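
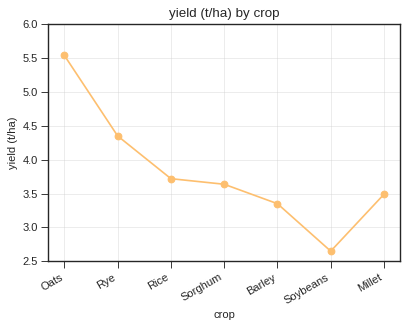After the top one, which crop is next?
Rye

Top 3: Oats ≈ 5.5, Rye ≈ 4.5, Rice ≈ 3.5.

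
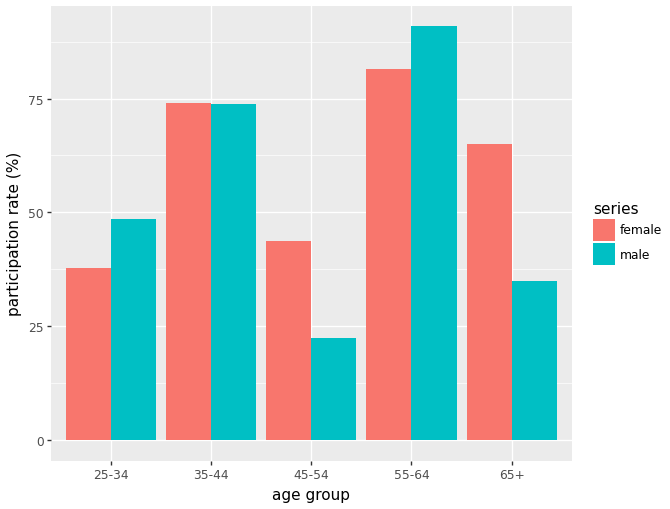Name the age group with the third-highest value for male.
Top 4 for male: 55-64 ≈ 90, 35-44 ≈ 70, 25-34 ≈ 50, 65+ ≈ 30.

25-34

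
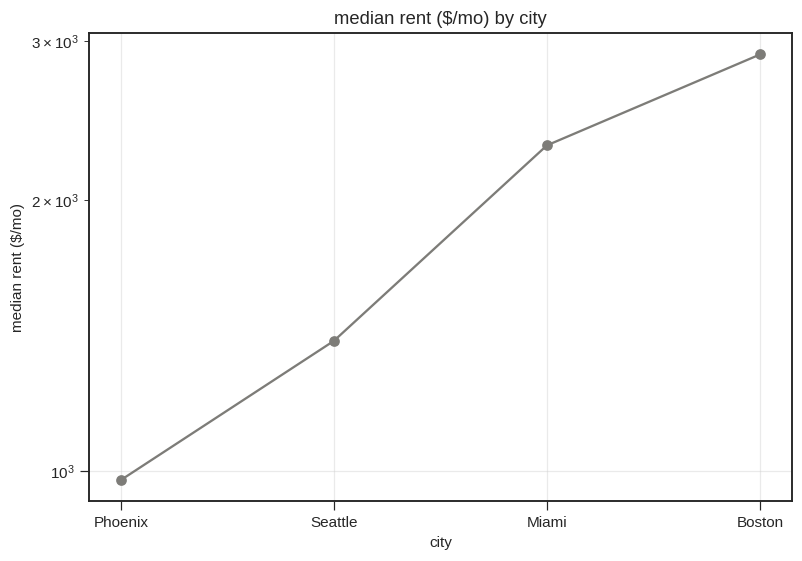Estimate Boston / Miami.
Boston ≈ 2800, Miami ≈ 2200; 2800/2200 ≈ 1.27.

≈ 1.27×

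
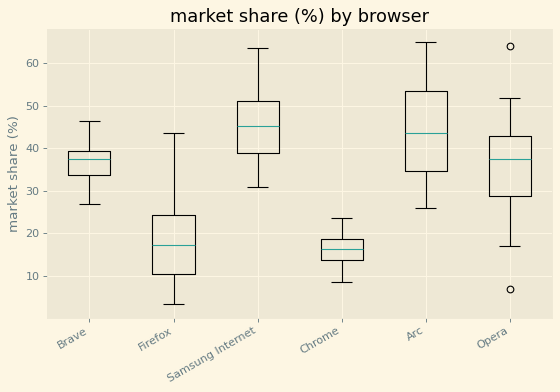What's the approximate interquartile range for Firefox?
Q3 ≈ 25, Q1 ≈ 10; IQR ≈ 15.

≈ 15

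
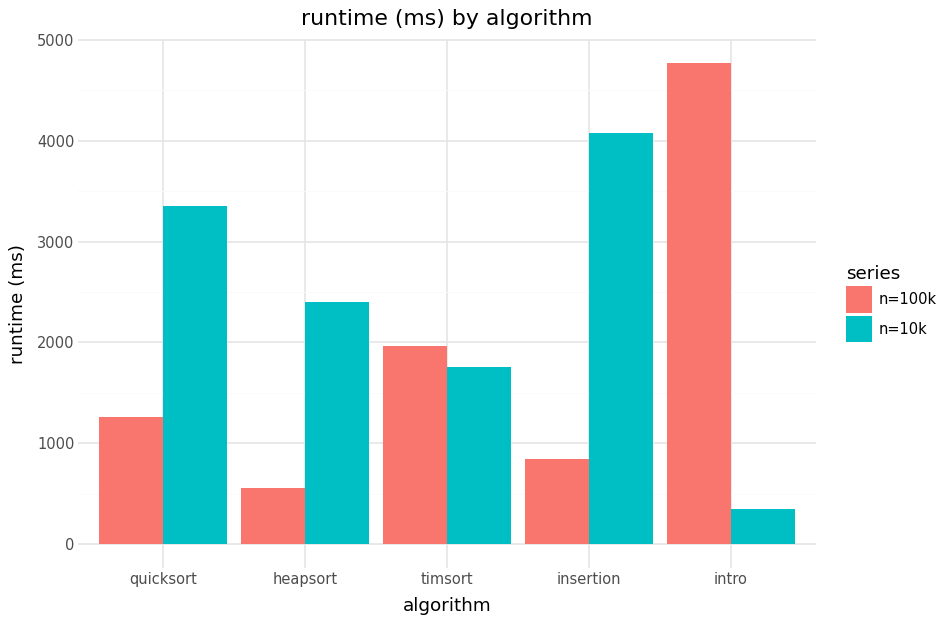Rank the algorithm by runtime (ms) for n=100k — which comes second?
Top 3 for n=100k: intro ≈ 5000, timsort ≈ 2000, quicksort ≈ 1500.

timsort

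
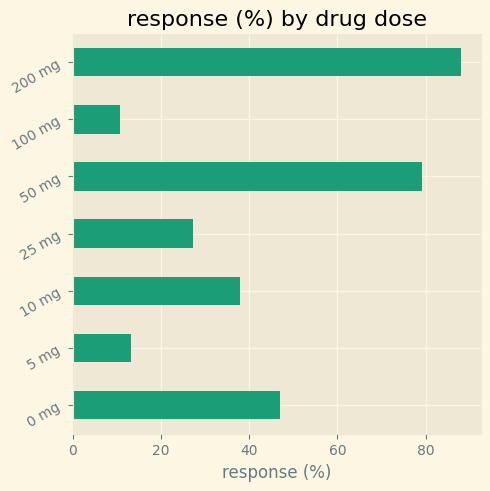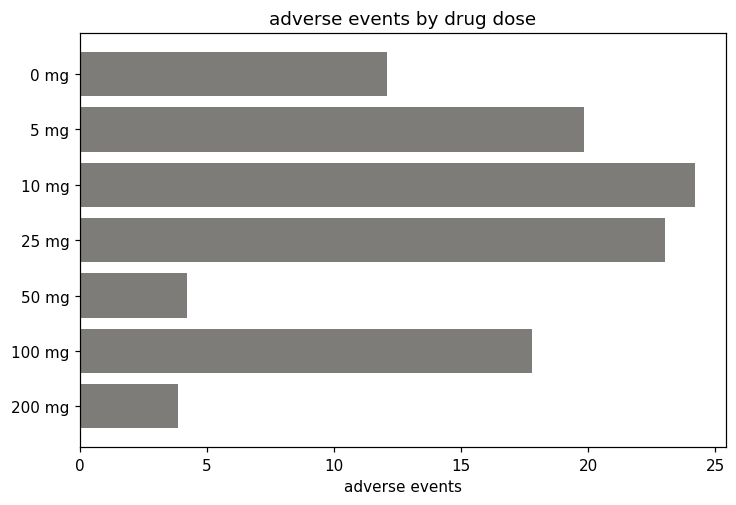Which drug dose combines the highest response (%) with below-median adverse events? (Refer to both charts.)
Chart 2 median adverse events ≈ 20; below-median drug doses: 0 mg, 50 mg, 200 mg. Among those, 200 mg has the highest response (%) (≈ 90).

200 mg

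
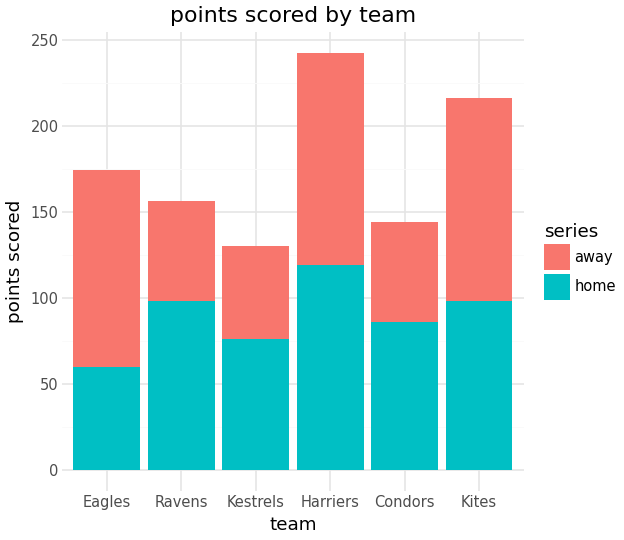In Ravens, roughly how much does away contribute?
away top ≈ 150, bottom ≈ 100; segment ≈ 50.

≈ 50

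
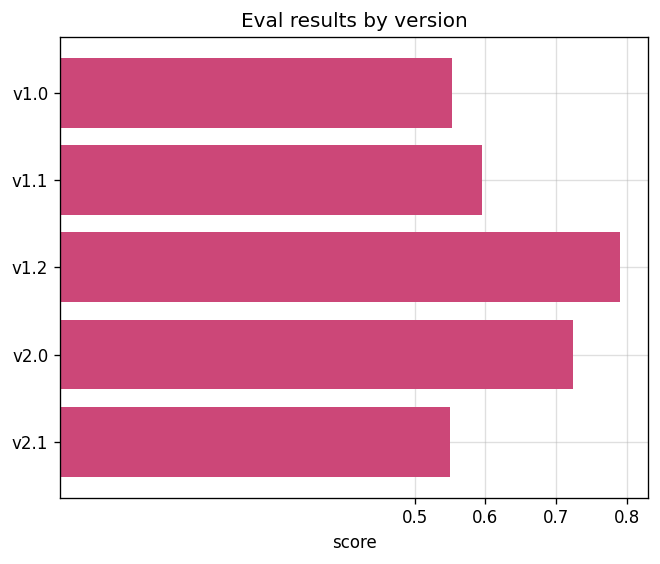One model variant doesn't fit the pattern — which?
v1.2

v1.2 ≈ 0.8; the rest sit between ≈ 0.6 and ≈ 0.7.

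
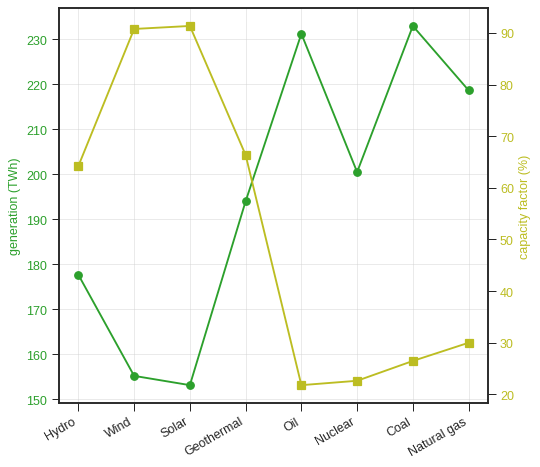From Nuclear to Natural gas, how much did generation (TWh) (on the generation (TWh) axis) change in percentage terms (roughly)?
Nuclear ≈ 200, Natural gas ≈ 220; (220 − 200) / 200 ≈ +10%.

≈ +10%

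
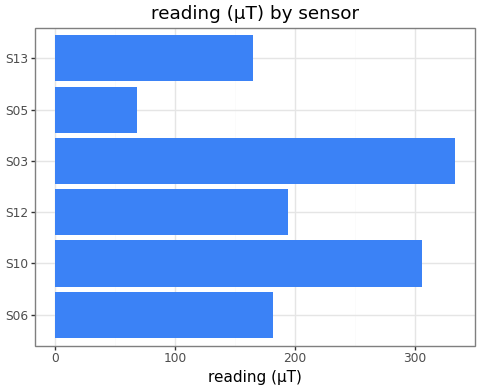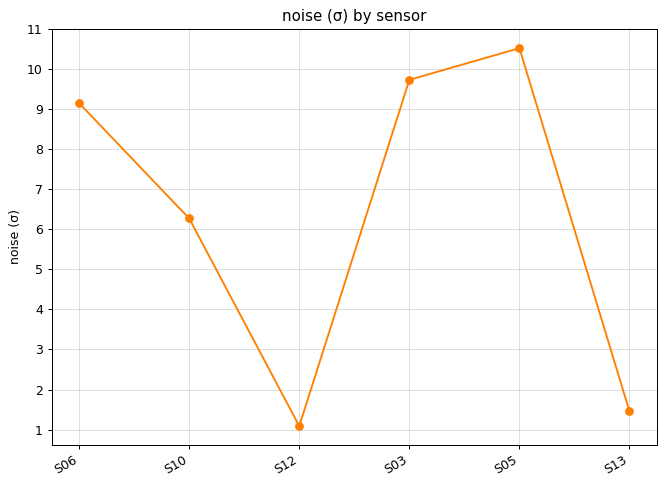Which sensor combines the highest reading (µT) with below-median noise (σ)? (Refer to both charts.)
Chart 2 median noise (σ) ≈ 8; below-median sensors: S10, S12, S13. Among those, S10 has the highest reading (µT) (≈ 300).

S10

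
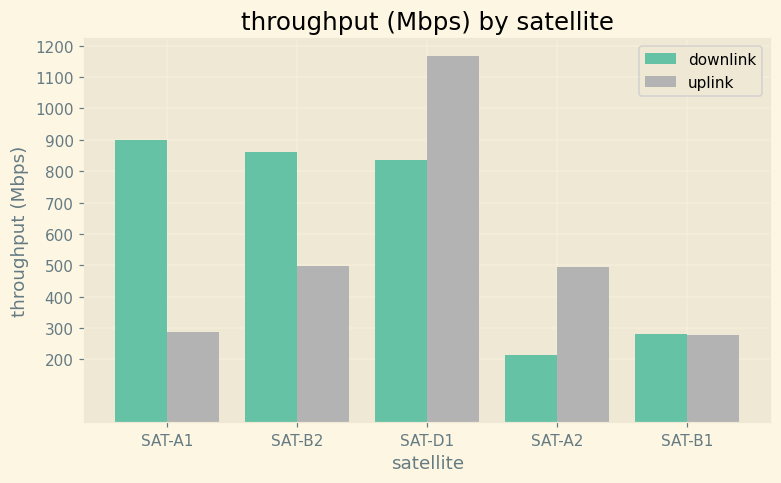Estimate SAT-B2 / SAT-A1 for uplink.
≈ 1.67×

SAT-B2 ≈ 500, SAT-A1 ≈ 300; 500/300 ≈ 1.67.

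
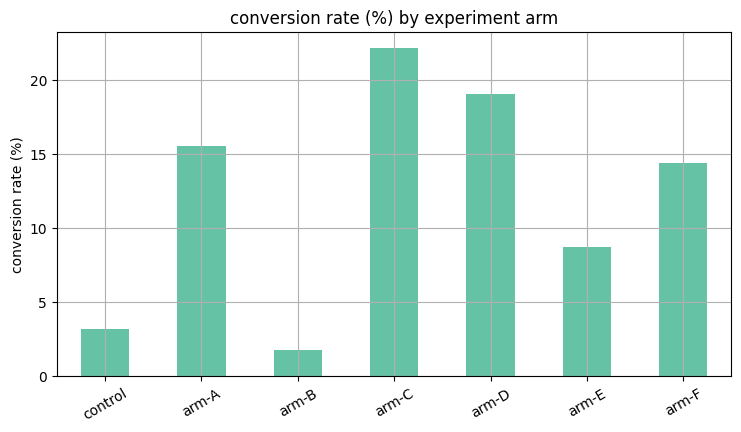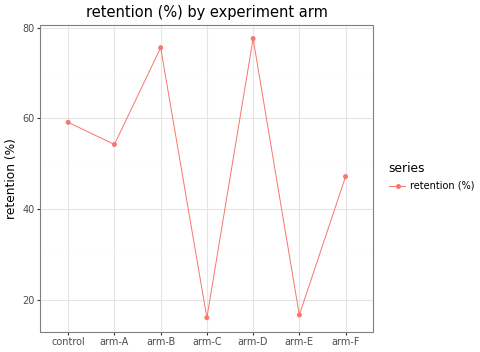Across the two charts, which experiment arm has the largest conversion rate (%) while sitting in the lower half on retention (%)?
arm-C

Chart 2 median retention (%) ≈ 50; below-median experiment arms: arm-C, arm-E, arm-F. Among those, arm-C has the highest conversion rate (%) (≈ 20).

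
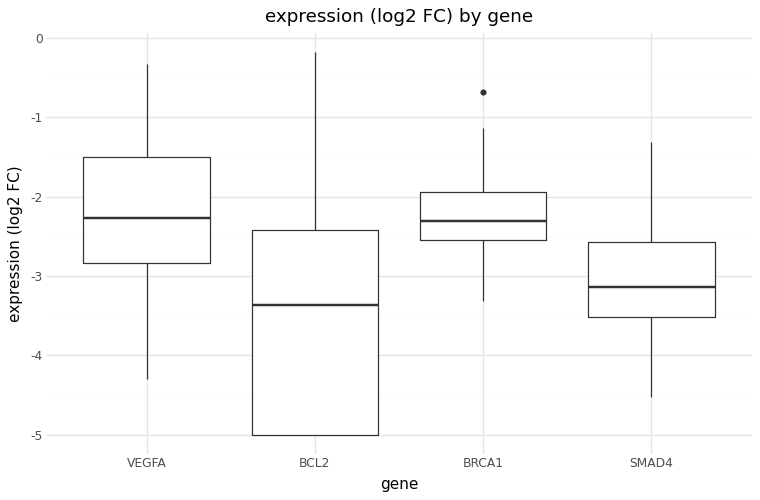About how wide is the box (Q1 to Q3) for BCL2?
≈ 2.6

Q3 ≈ -2.4, Q1 ≈ -5.0; IQR ≈ 2.6.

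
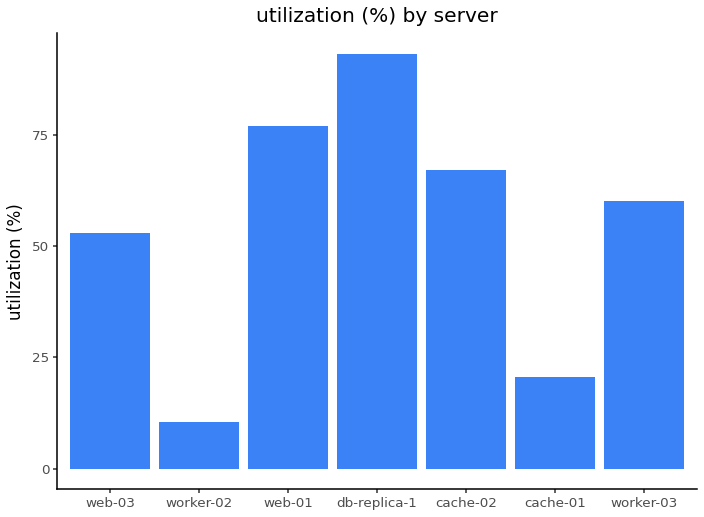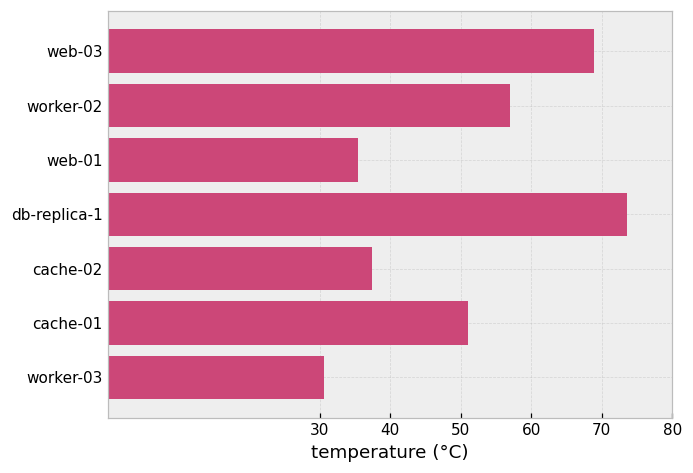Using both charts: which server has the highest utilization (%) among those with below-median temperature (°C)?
web-01

Chart 2 median temperature (°C) ≈ 50; below-median servers: web-01, cache-02, worker-03. Among those, web-01 has the highest utilization (%) (≈ 80).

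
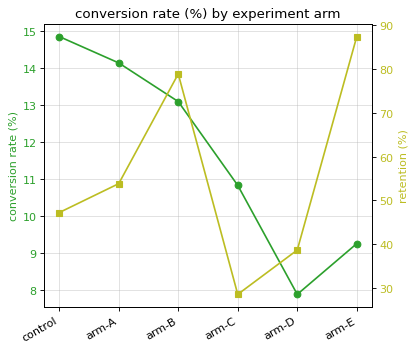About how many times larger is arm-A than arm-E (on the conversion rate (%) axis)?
arm-A ≈ 14, arm-E ≈ 9; 14/9 ≈ 1.56.

≈ 1.56×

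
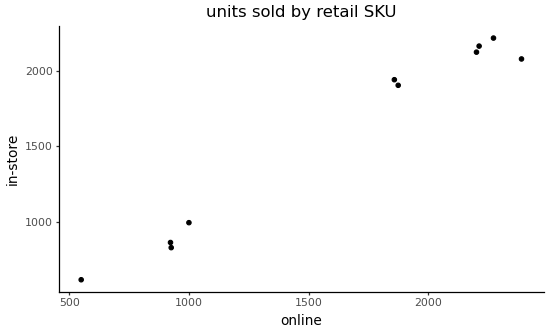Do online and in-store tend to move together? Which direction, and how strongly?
positive, strong

Points are positively correlated; strong (|r| ≈ 1.0).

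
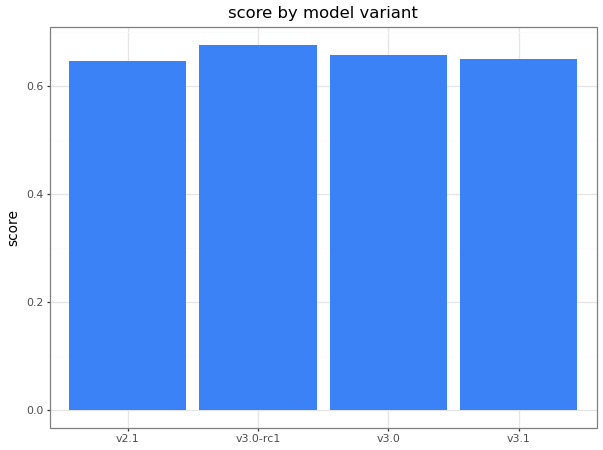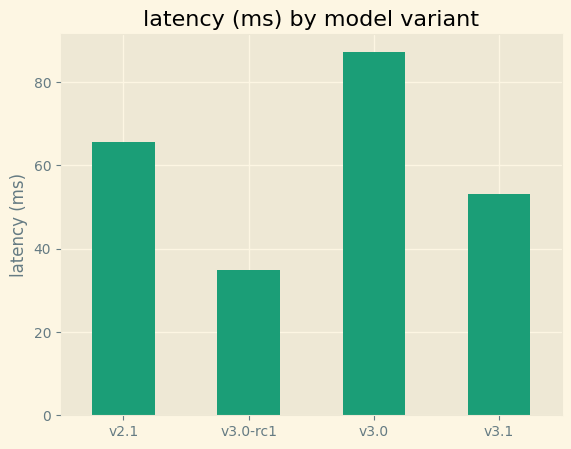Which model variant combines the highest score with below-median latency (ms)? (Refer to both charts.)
v3.0-rc1

Chart 2 median latency (ms) ≈ 60; below-median model variants: v3.0-rc1, v3.1. Among those, v3.0-rc1 has the highest score (≈ 0.7).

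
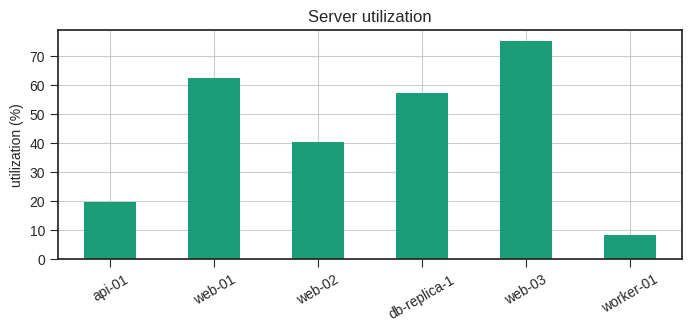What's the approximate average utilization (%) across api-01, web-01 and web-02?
≈ 40

(20 + 60 + 40) / 3 ≈ 40.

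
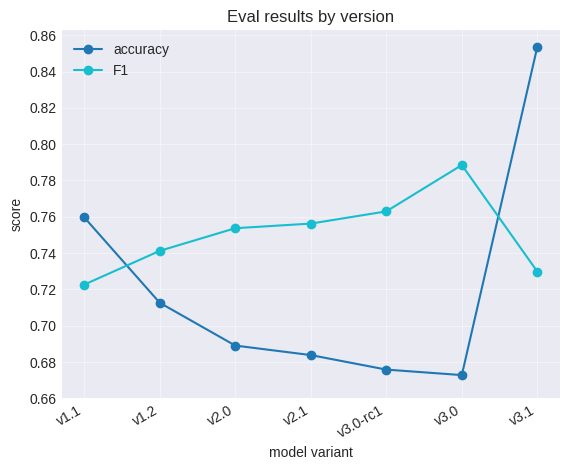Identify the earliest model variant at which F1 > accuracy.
v1.1: F1 ≈ 0.72 vs accuracy ≈ 0.76 (not yet); v1.2: F1 ≈ 0.74 vs accuracy ≈ 0.72 (first crossover).

v1.2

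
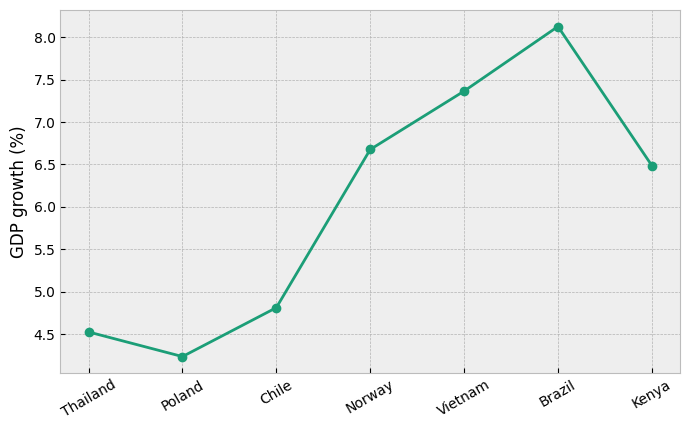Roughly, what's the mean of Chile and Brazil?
(5.0 + 8.0) / 2 ≈ 6.5.

≈ 6.5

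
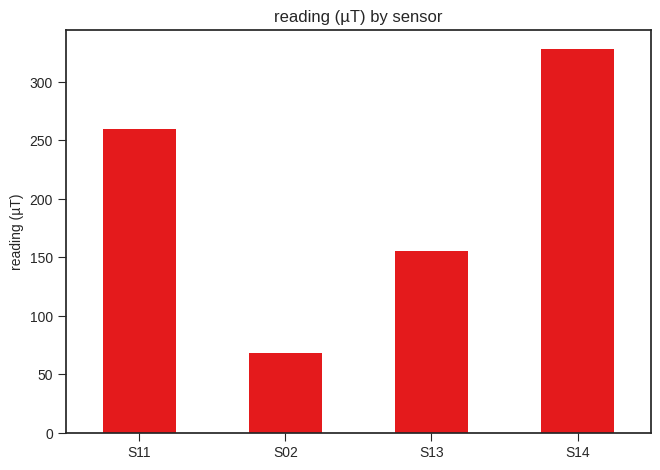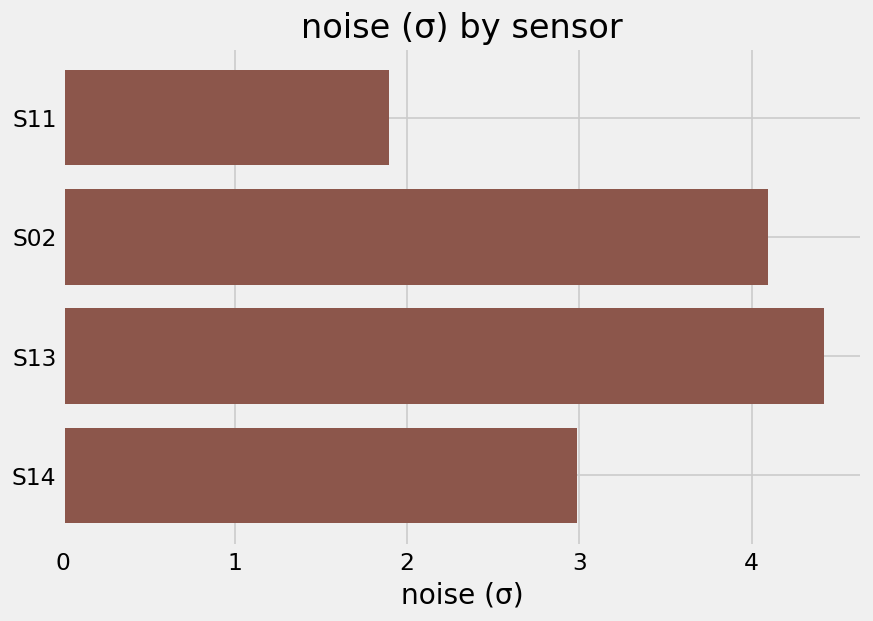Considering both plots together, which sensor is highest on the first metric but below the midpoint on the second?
Chart 2 median noise (σ) ≈ 3.5; below-median sensors: S11, S14. Among those, S14 has the highest reading (µT) (≈ 350).

S14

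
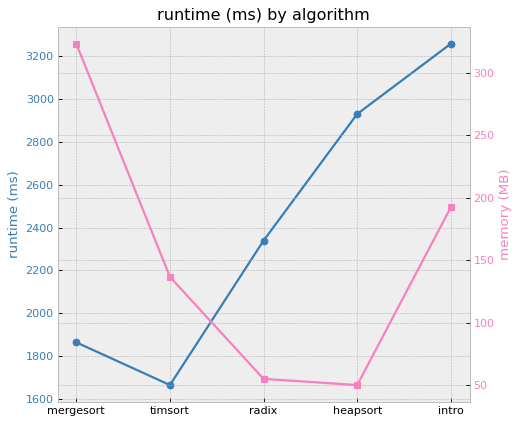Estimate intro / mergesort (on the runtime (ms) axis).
≈ 1.78×

intro ≈ 3200, mergesort ≈ 1800; 3200/1800 ≈ 1.78.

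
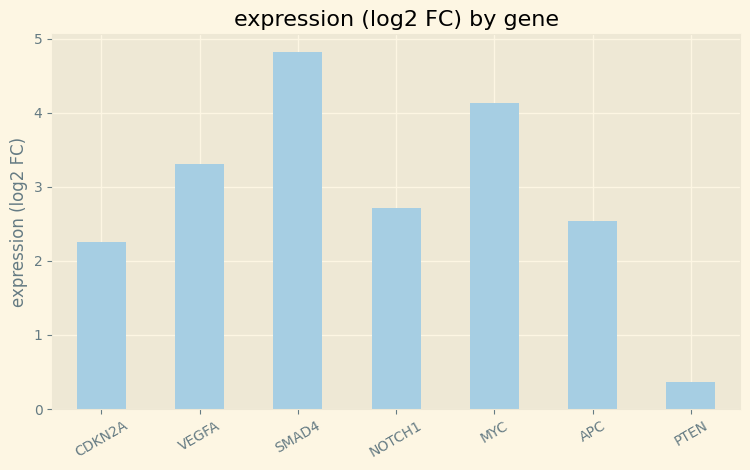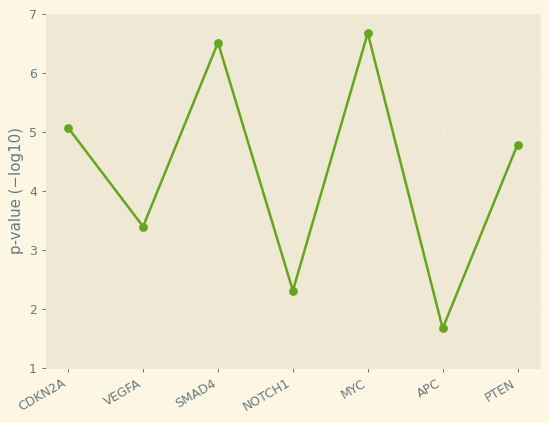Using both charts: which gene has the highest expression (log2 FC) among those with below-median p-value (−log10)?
VEGFA

Chart 2 median p-value (−log10) ≈ 5; below-median genes: VEGFA, NOTCH1, APC. Among those, VEGFA has the highest expression (log2 FC) (≈ 3.5).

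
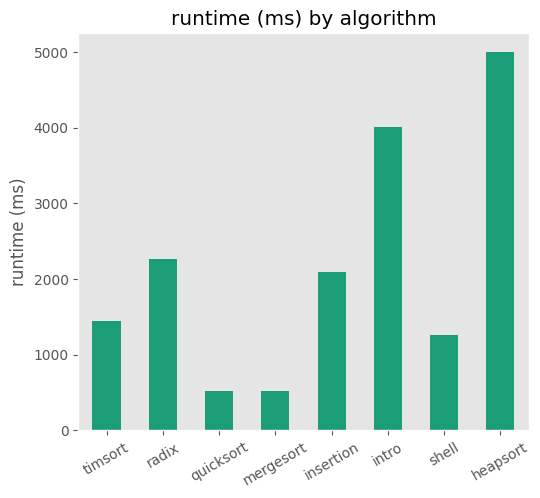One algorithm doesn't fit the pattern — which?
heapsort

heapsort ≈ 5000; the rest sit between ≈ 500 and ≈ 4000.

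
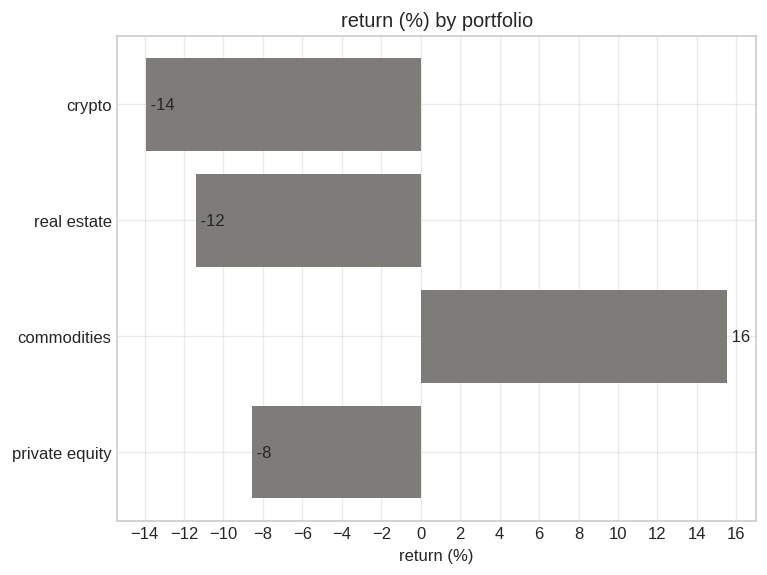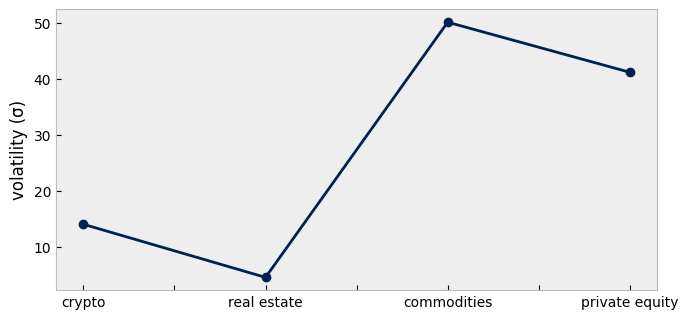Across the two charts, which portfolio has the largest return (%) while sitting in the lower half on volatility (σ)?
Chart 2 median volatility (σ) ≈ 30; below-median portfolios: crypto, real estate. Among those, real estate has the highest return (%) (≈ -12).

real estate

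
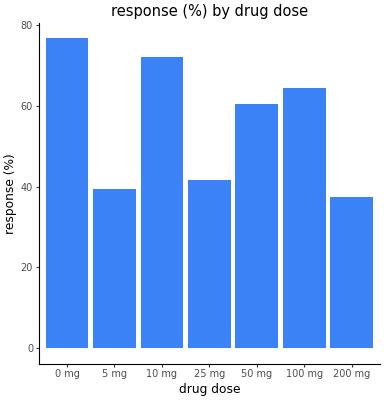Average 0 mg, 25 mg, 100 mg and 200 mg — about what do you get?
≈ 55

(80 + 40 + 60 + 40) / 4 ≈ 55.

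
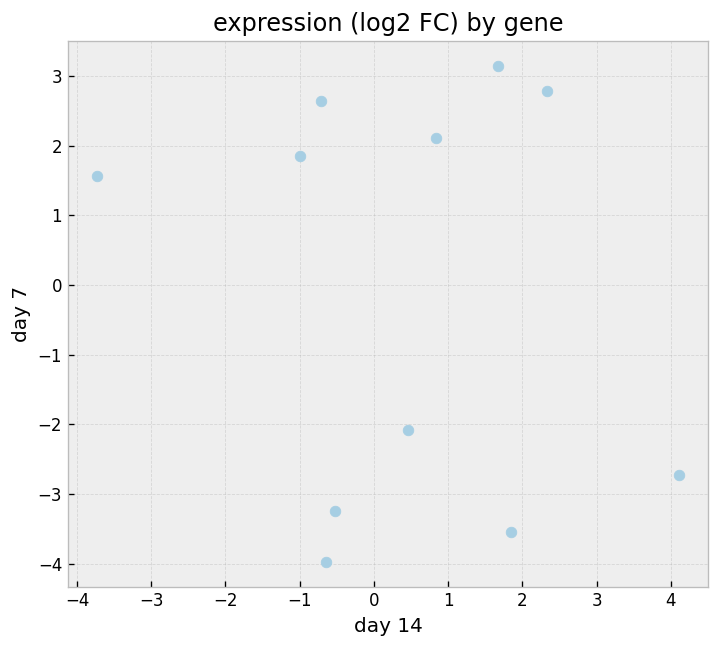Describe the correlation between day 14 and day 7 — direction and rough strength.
Points are roughly uncorrelated; weak (|r| ≈ 0.2).

no clear correlation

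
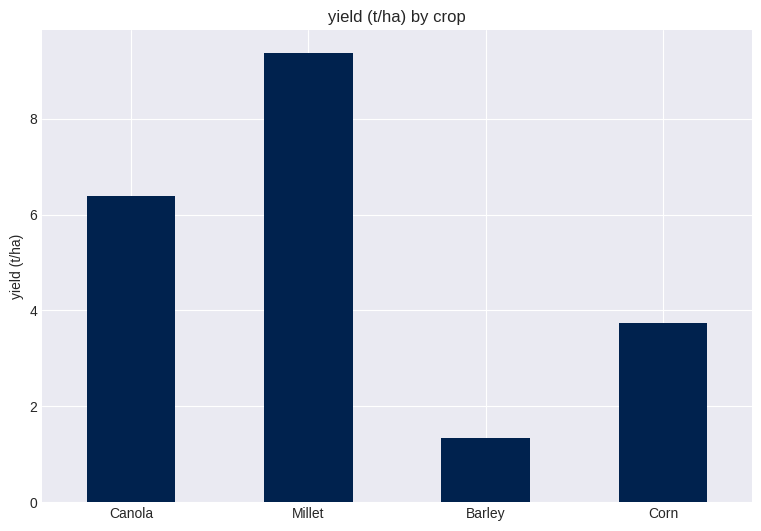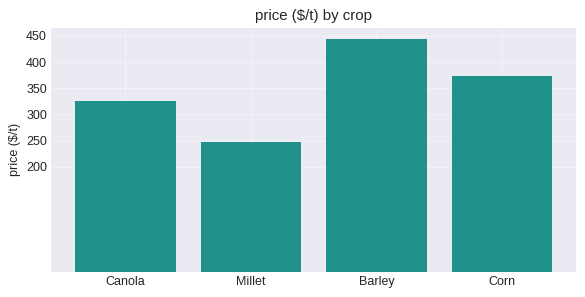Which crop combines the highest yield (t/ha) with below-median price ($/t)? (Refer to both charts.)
Chart 2 median price ($/t) ≈ 350; below-median crops: Canola, Millet. Among those, Millet has the highest yield (t/ha) (≈ 9).

Millet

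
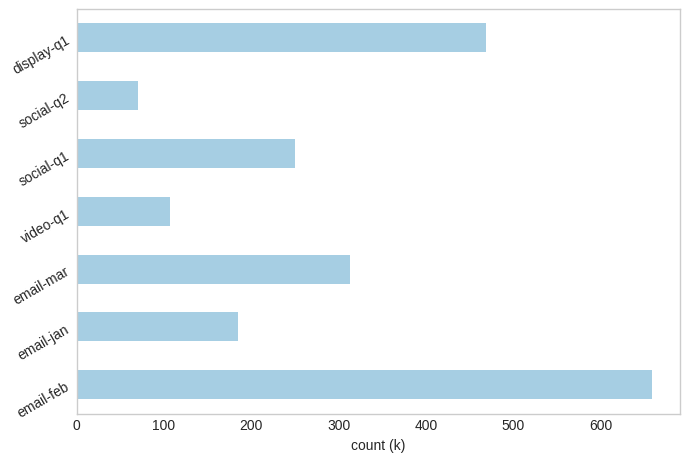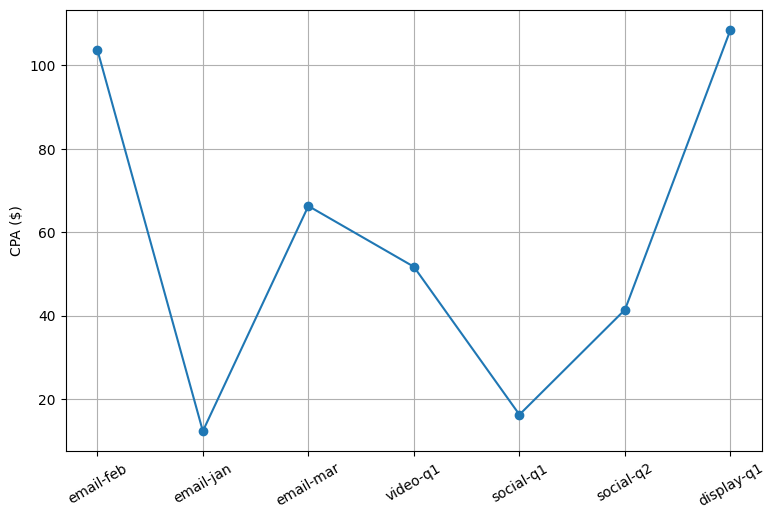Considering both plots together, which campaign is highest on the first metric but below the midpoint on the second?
social-q1

Chart 2 median CPA ($) ≈ 50; below-median campaigns: email-jan, social-q1, social-q2. Among those, social-q1 has the highest count (k) (≈ 300).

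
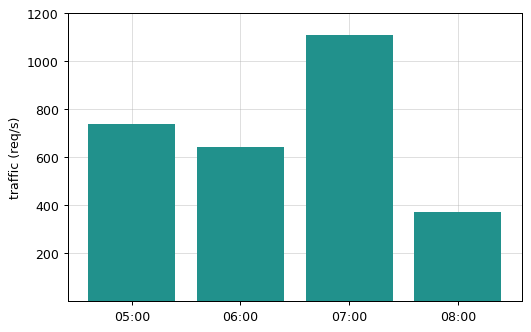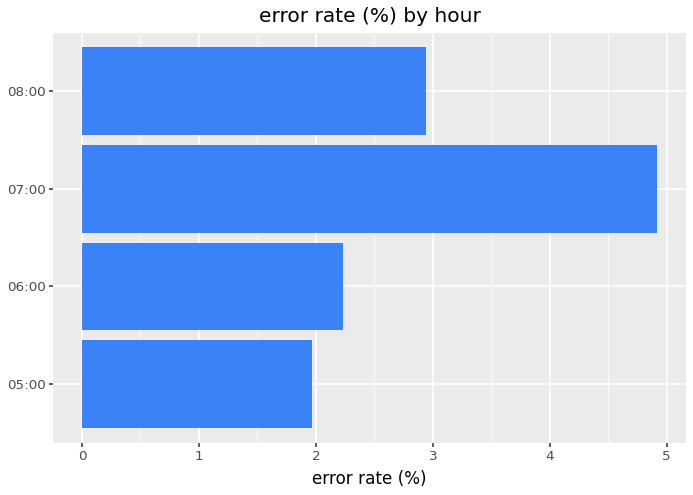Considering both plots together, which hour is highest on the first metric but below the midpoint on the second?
05:00

Chart 2 median error rate (%) ≈ 2.5; below-median hours: 05:00, 06:00. Among those, 05:00 has the highest traffic (req/s) (≈ 800).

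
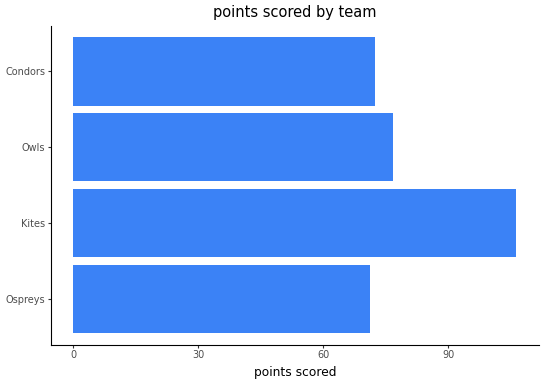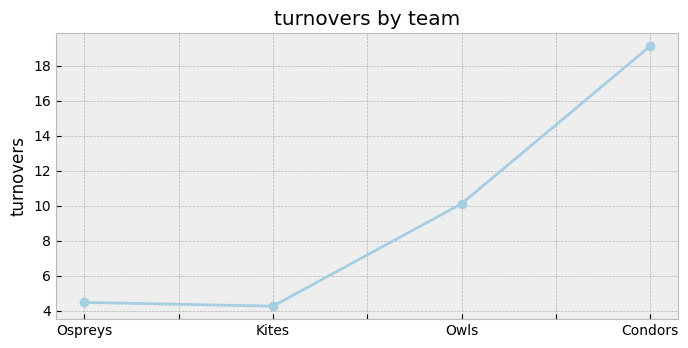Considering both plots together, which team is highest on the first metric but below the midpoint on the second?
Kites

Chart 2 median turnovers ≈ 8; below-median teams: Ospreys, Kites. Among those, Kites has the highest points scored (≈ 110).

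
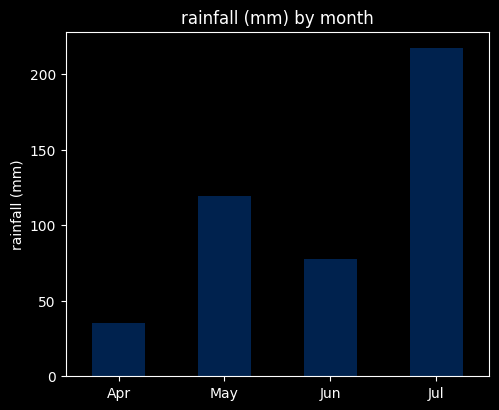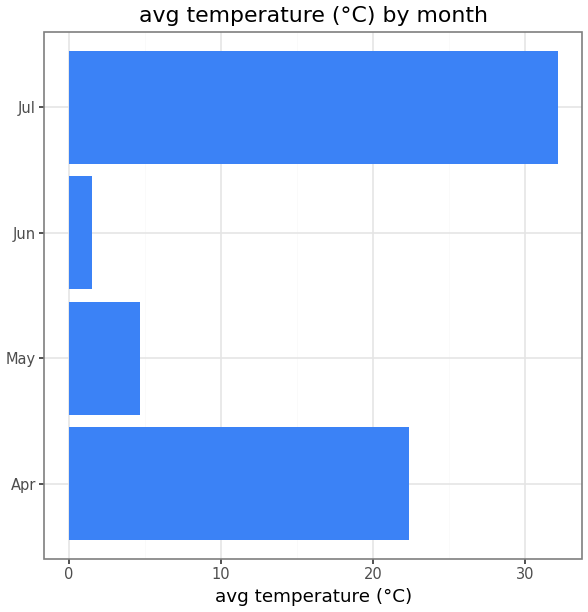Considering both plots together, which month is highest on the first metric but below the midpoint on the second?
Chart 2 median avg temperature (°C) ≈ 15; below-median months: May, Jun. Among those, May has the highest rainfall (mm) (≈ 120).

May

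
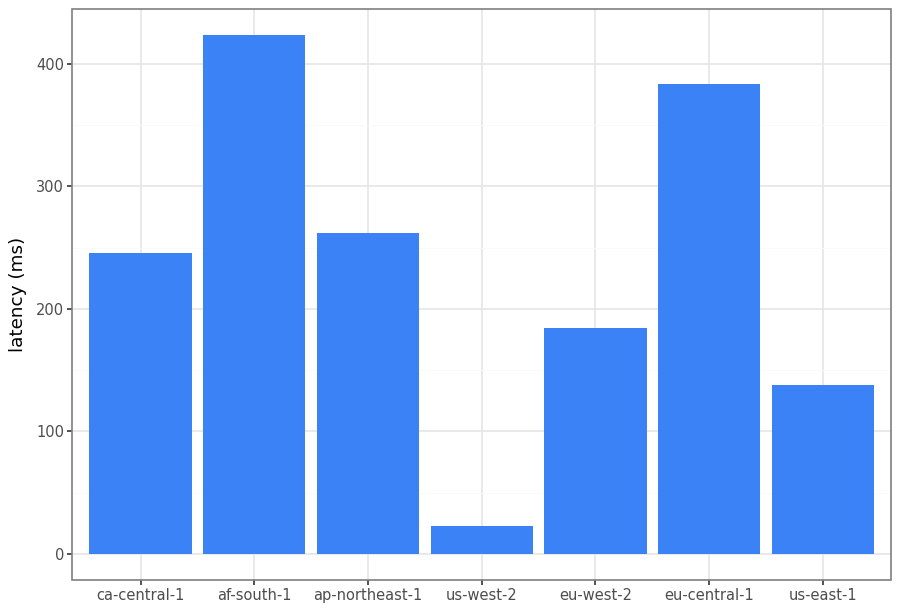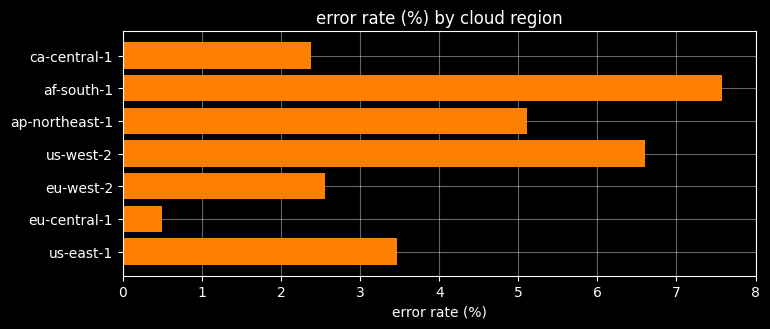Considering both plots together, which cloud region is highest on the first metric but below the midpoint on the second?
eu-central-1

Chart 2 median error rate (%) ≈ 3; below-median cloud regions: ca-central-1, eu-west-2, eu-central-1. Among those, eu-central-1 has the highest latency (ms) (≈ 400).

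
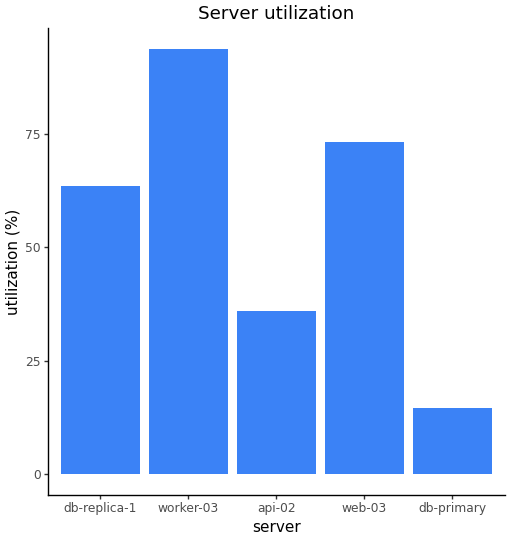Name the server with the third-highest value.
Top 4: worker-03 ≈ 90, web-03 ≈ 70, db-replica-1 ≈ 60, api-02 ≈ 40.

db-replica-1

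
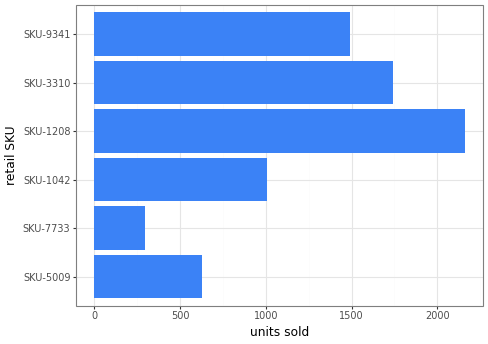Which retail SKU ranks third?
SKU-9341

Top 4: SKU-1208 ≈ 2200, SKU-3310 ≈ 1800, SKU-9341 ≈ 1400, SKU-1042 ≈ 1000.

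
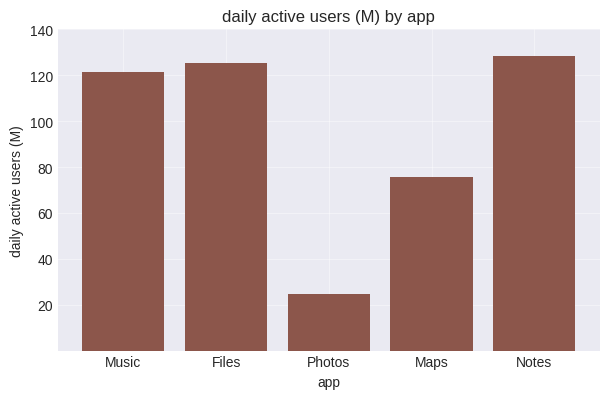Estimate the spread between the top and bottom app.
Max Notes ≈ 120, min Photos ≈ 20; range ≈ 100.

≈ 100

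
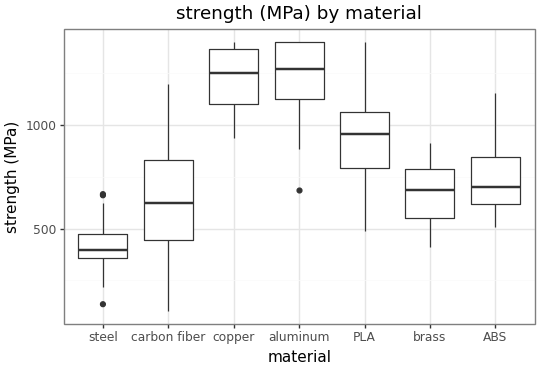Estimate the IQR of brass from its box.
≈ 200

Q3 ≈ 800, Q1 ≈ 600; IQR ≈ 200.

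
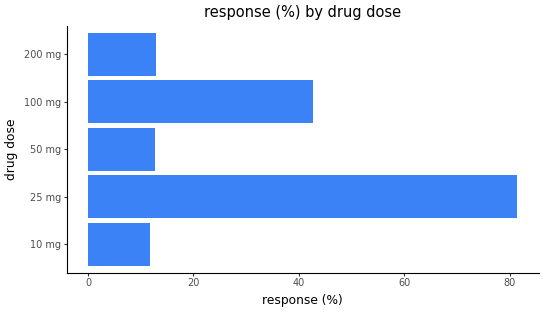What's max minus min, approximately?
≈ 70

Max 25 mg ≈ 80, min 10 mg ≈ 10; range ≈ 70.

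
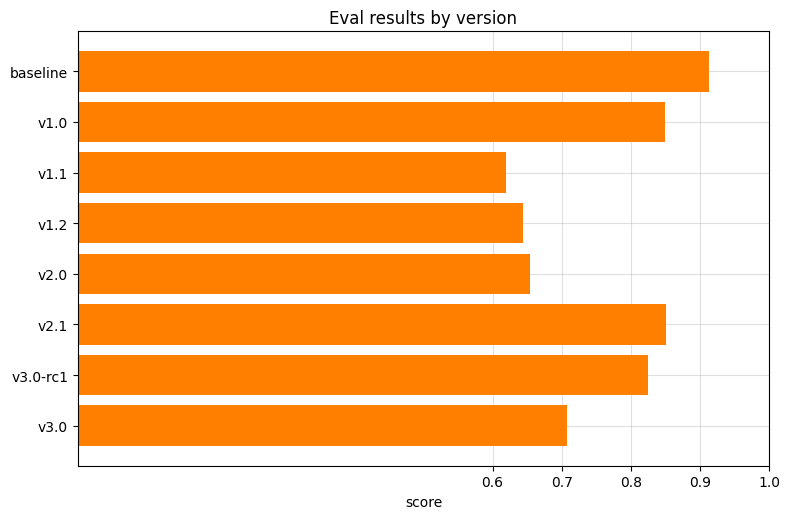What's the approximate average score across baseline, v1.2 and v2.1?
≈ 0.8

(0.9 + 0.6 + 0.9) / 3 ≈ 0.8.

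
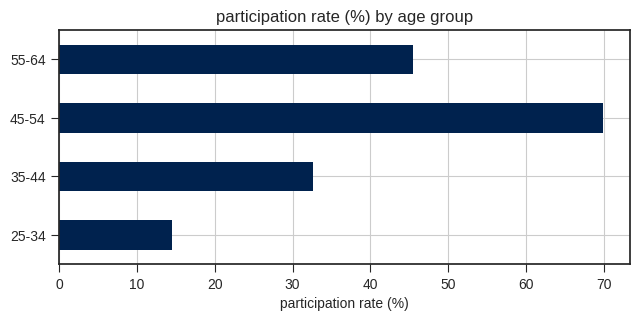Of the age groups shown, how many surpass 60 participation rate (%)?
1

Above 60: 45-54.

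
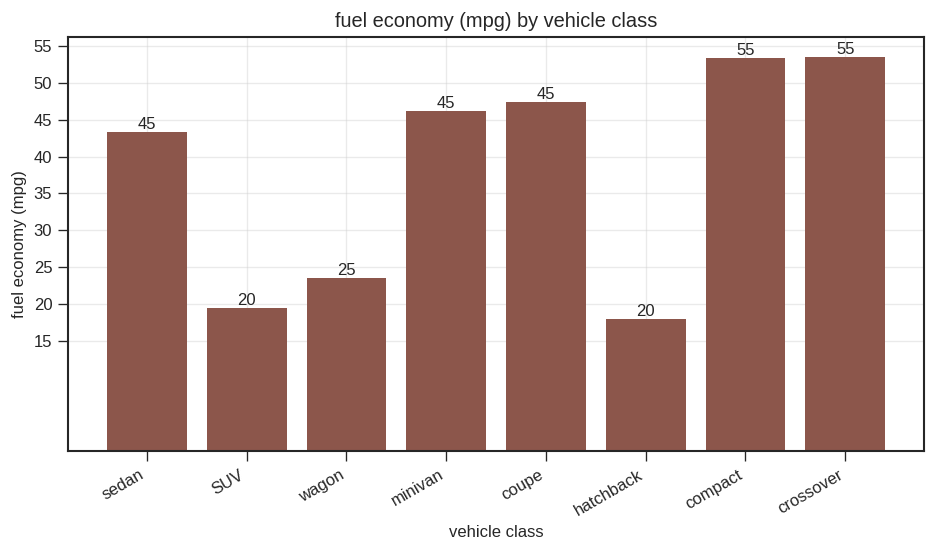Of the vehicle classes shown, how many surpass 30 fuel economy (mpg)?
5

Above 30: sedan, minivan, coupe, compact, crossover.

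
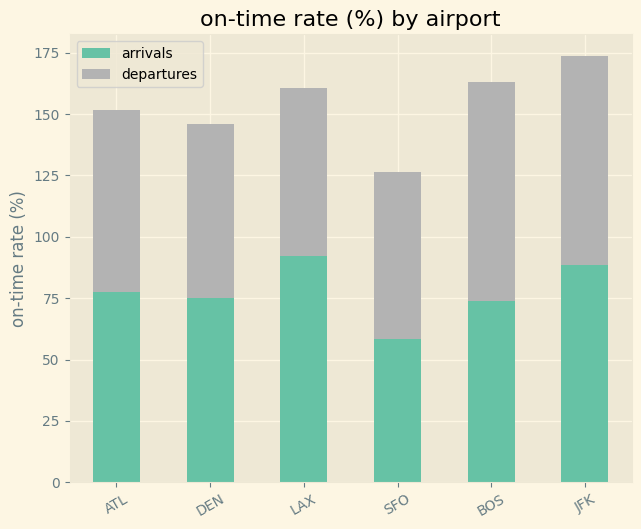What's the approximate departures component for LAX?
≈ 60

departures top ≈ 160, bottom ≈ 100; segment ≈ 60.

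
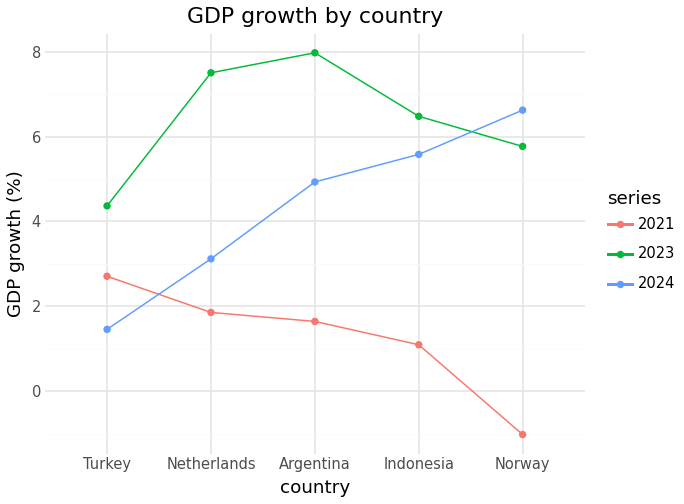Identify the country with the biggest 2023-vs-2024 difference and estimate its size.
Netherlands: 2023 ≈ 8, 2024 ≈ 3 → gap ≈ 5. Next-largest (Argentina) is only ≈ 3.

Netherlands, ≈ 5 %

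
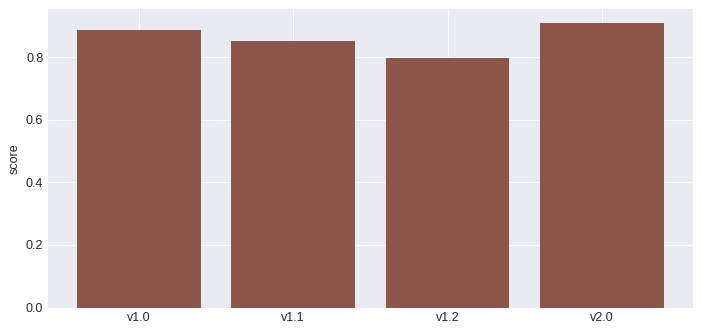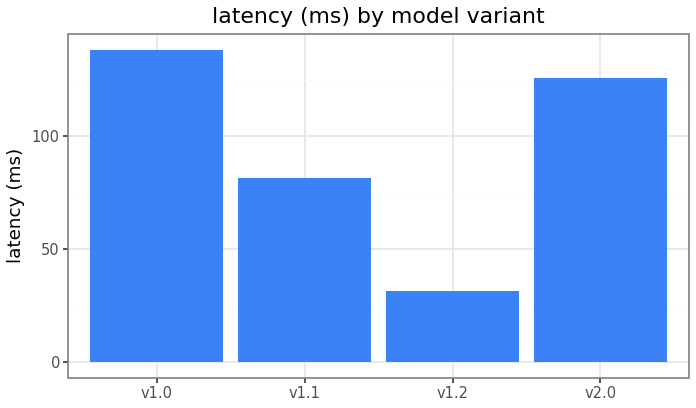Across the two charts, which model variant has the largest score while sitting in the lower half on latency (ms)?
Chart 2 median latency (ms) ≈ 100; below-median model variants: v1.1, v1.2. Among those, v1.1 has the highest score (≈ 0.9).

v1.1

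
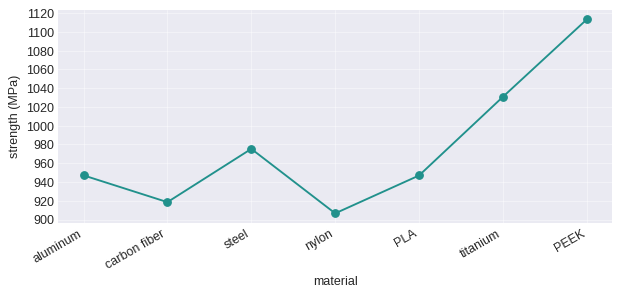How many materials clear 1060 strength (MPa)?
Above 1060: PEEK.

1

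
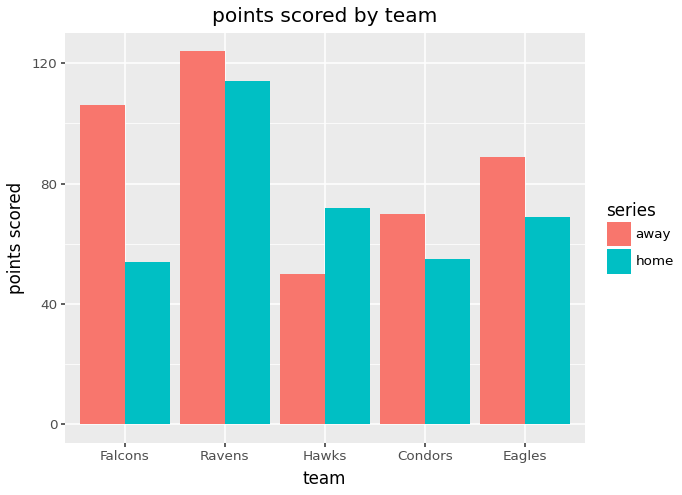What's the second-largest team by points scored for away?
Falcons

Top 3 for away: Ravens ≈ 120, Falcons ≈ 100, Eagles ≈ 80.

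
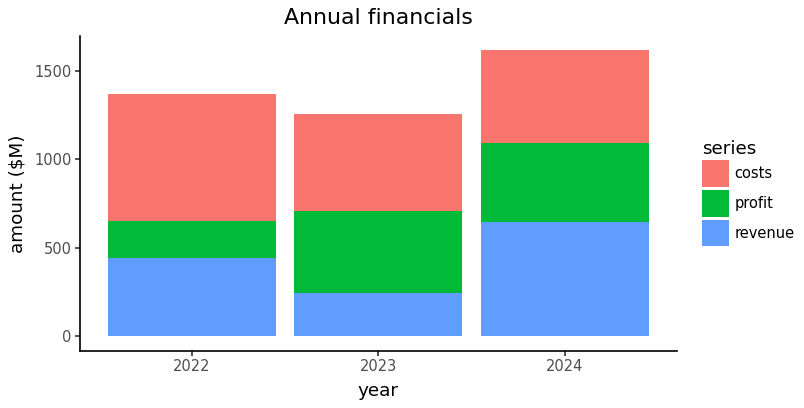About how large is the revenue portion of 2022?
≈ 400

revenue top ≈ 400, bottom ≈ 0; segment ≈ 400.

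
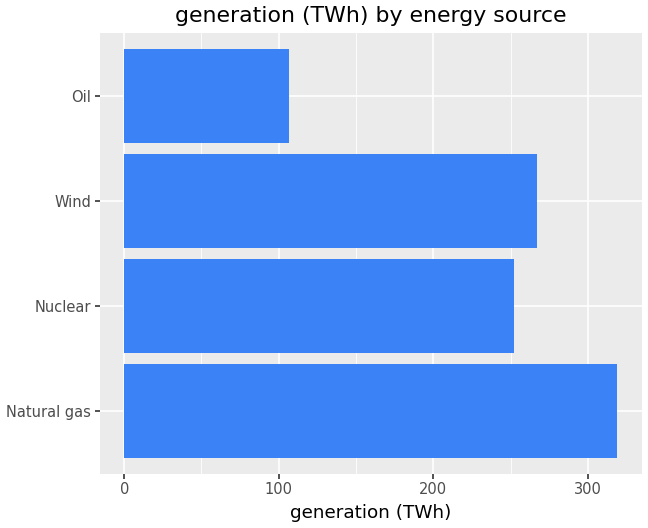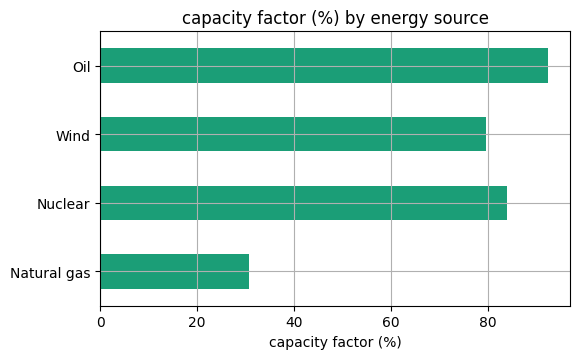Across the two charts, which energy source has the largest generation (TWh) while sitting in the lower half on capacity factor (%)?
Natural gas

Chart 2 median capacity factor (%) ≈ 80; below-median energy sources: Natural gas, Wind. Among those, Natural gas has the highest generation (TWh) (≈ 300).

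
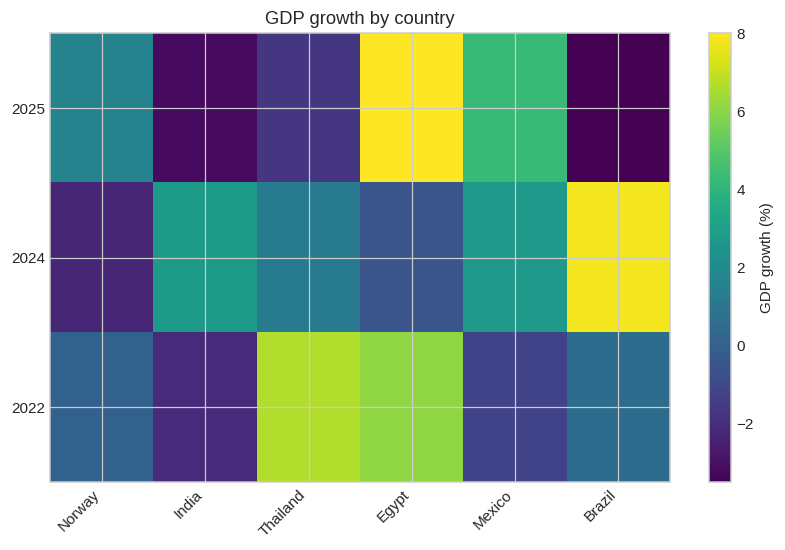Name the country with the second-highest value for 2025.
Mexico

Top 3 for 2025: Egypt ≈ 8, Mexico ≈ 4, Norway ≈ 2.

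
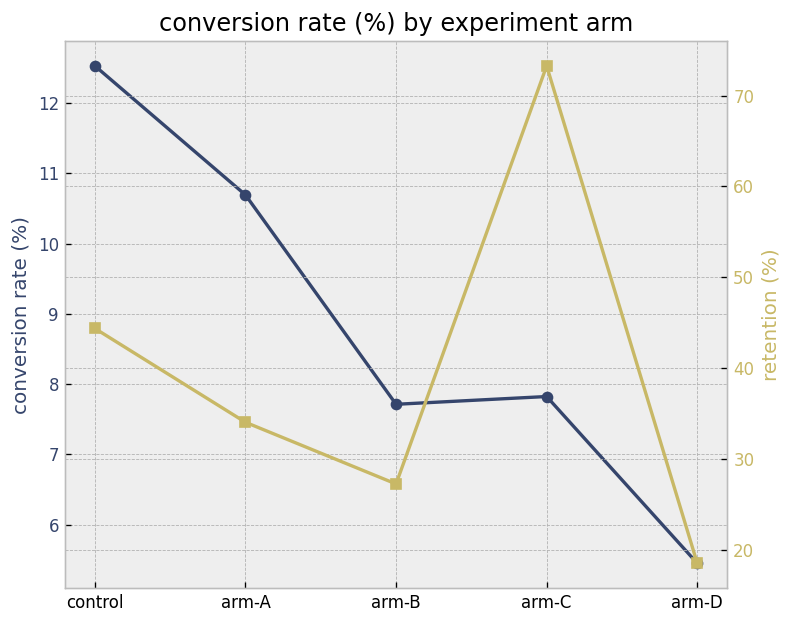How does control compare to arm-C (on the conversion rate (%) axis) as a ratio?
≈ 1.62×

control ≈ 13, arm-C ≈ 8; 13/8 ≈ 1.62.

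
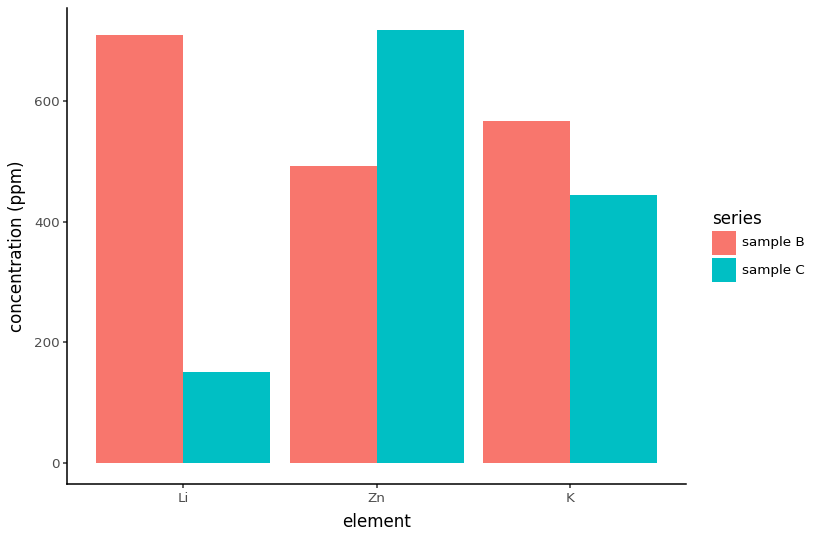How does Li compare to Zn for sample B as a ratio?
Li ≈ 700, Zn ≈ 500; 700/500 ≈ 1.4.

≈ 1.4×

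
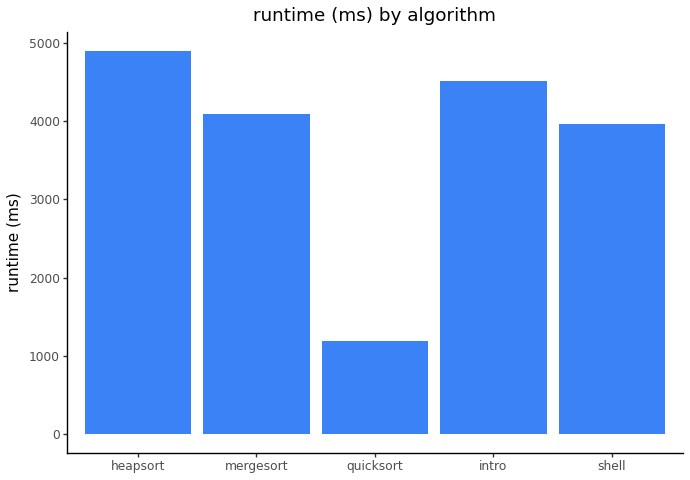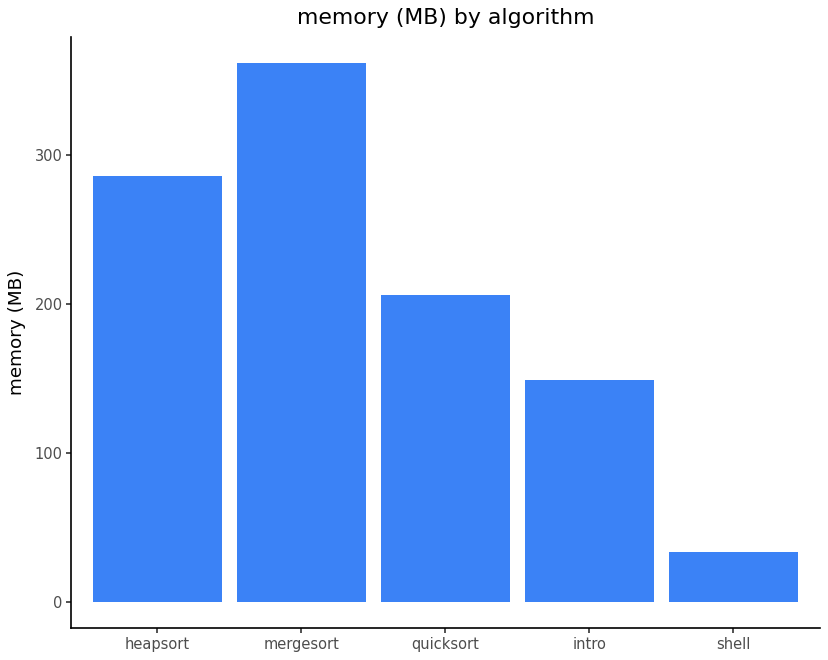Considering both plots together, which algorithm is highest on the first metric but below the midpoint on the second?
Chart 2 median memory (MB) ≈ 200; below-median algorithms: intro, shell. Among those, intro has the highest runtime (ms) (≈ 4500).

intro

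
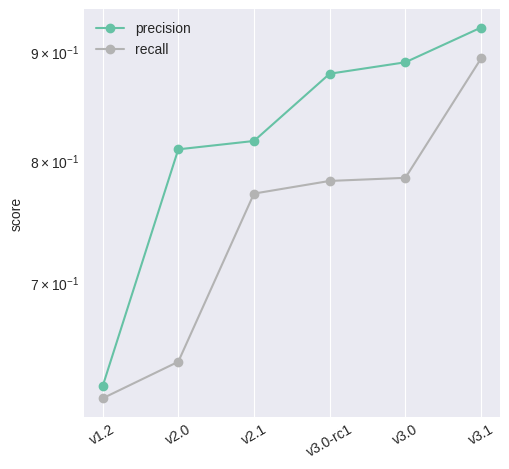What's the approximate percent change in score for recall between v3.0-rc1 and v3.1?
v3.0-rc1 ≈ 0.80, v3.1 ≈ 0.90; (0.90 − 0.80) / 0.80 ≈ +12.5%.

≈ +12.5%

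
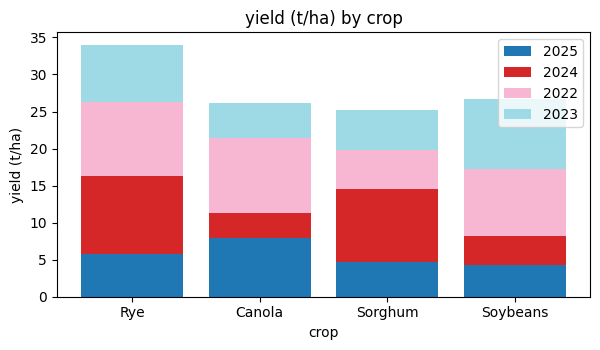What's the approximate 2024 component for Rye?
≈ 10

2024 top ≈ 15, bottom ≈ 5; segment ≈ 10.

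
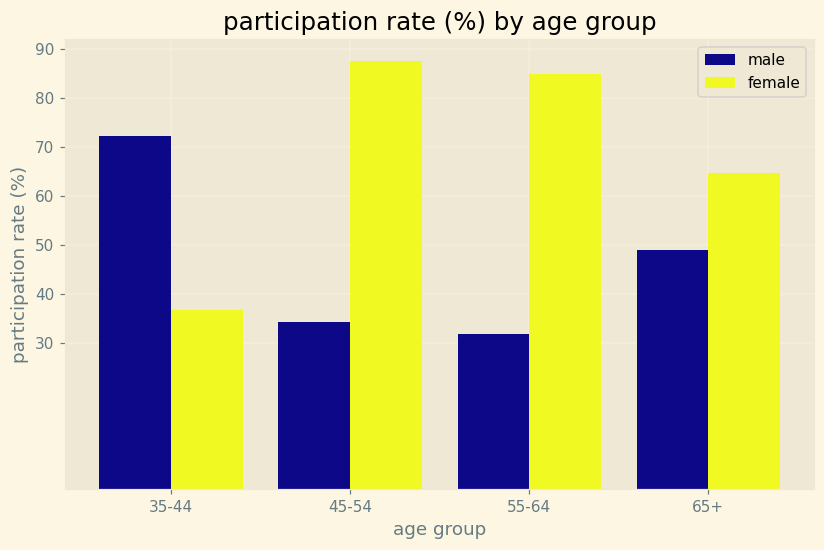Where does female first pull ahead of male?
35-44: female ≈ 40 vs male ≈ 70 (not yet); 45-54: female ≈ 90 vs male ≈ 30 (first crossover).

45-54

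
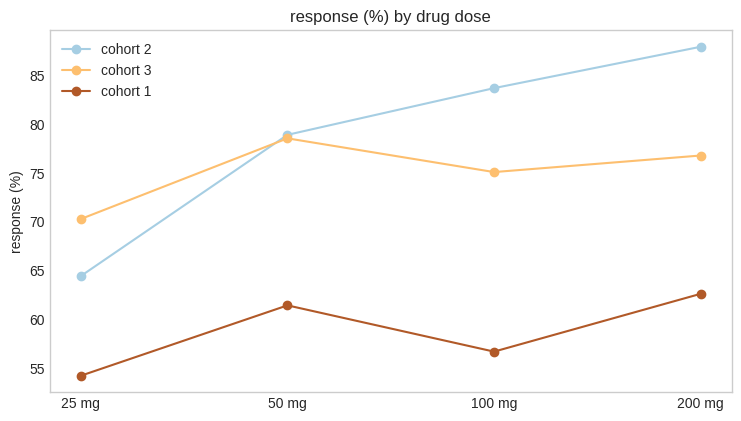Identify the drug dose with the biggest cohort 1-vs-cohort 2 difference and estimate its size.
100 mg: cohort 1 ≈ 55, cohort 2 ≈ 85 → gap ≈ 30. Next-largest (200 mg) is only ≈ 25.

100 mg, ≈ 30 %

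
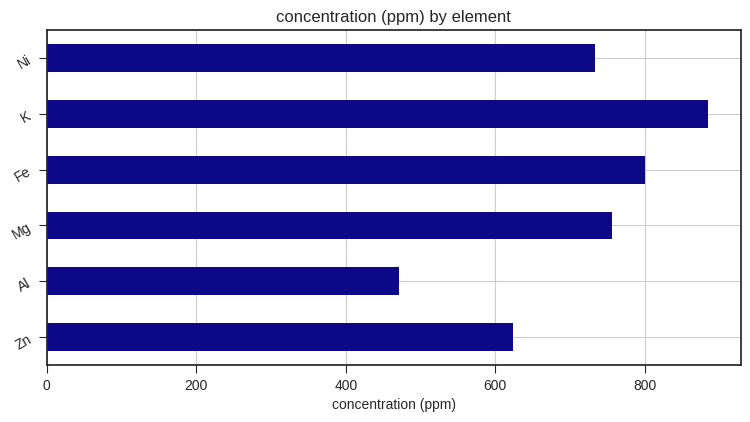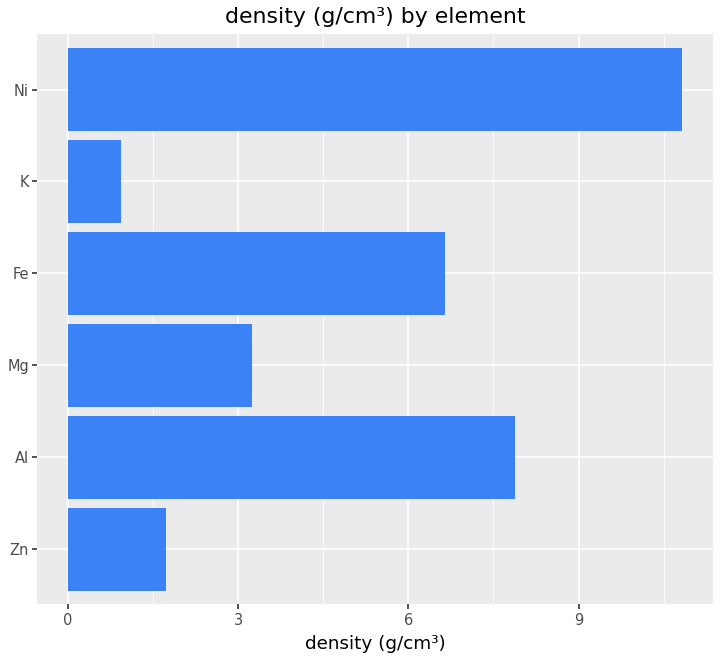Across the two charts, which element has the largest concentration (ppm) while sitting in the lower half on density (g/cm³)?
Chart 2 median density (g/cm³) ≈ 5; below-median elements: Zn, Mg, K. Among those, K has the highest concentration (ppm) (≈ 900).

K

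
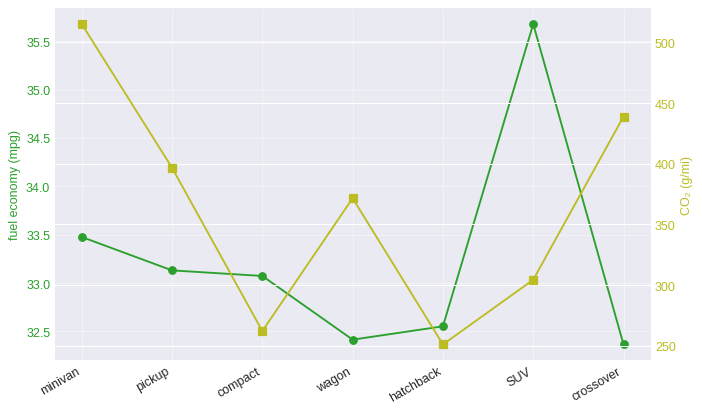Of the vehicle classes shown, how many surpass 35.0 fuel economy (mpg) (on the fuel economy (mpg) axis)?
Above 35.0: SUV.

1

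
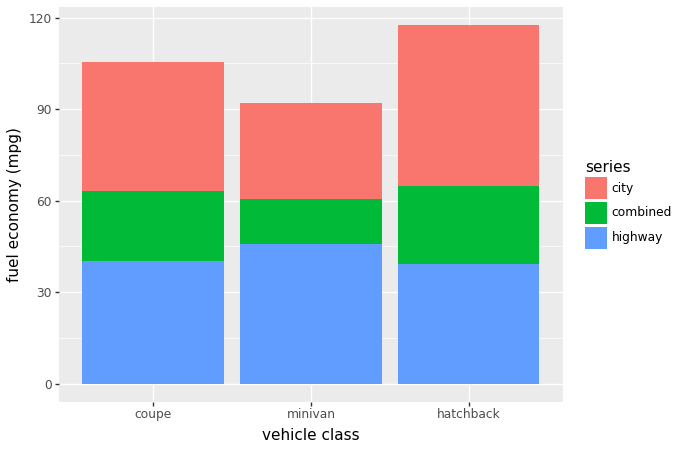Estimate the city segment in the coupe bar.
city top ≈ 110, bottom ≈ 60; segment ≈ 50.

≈ 50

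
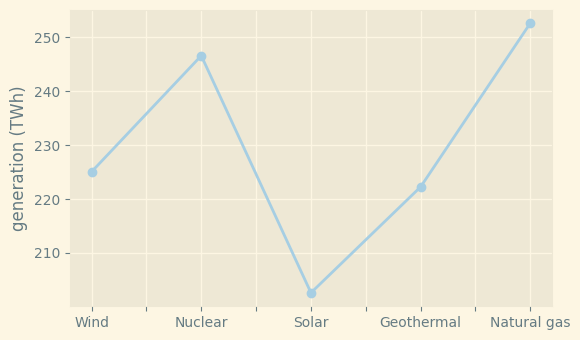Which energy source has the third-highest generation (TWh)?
Top 4: Natural gas ≈ 255, Nuclear ≈ 245, Wind ≈ 225, Geothermal ≈ 220.

Wind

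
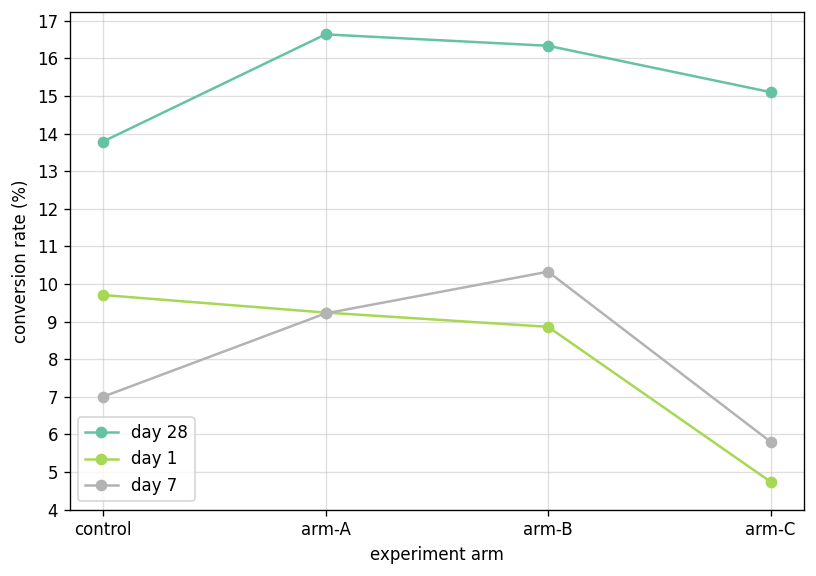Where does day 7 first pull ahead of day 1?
arm-B

arm-A: day 7 ≈ 9 vs day 1 ≈ 9 (not yet); arm-B: day 7 ≈ 10 vs day 1 ≈ 9 (first crossover).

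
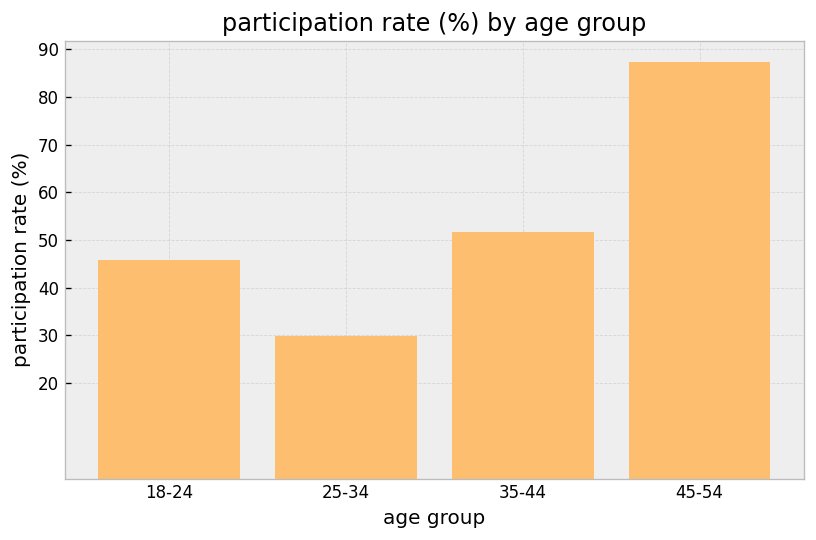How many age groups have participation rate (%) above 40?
Above 40: 18-24, 35-44, 45-54.

3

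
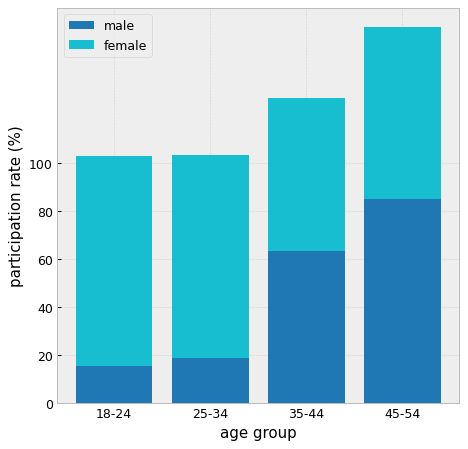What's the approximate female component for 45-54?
≈ 80

female top ≈ 160, bottom ≈ 80; segment ≈ 80.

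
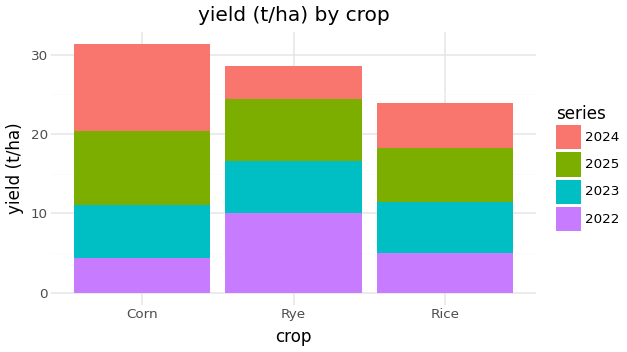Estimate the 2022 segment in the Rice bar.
≈ 5

2022 top ≈ 5, bottom ≈ 0; segment ≈ 5.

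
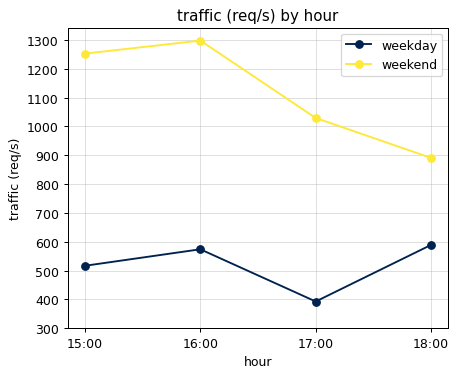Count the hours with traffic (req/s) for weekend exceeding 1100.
2

Above 1100: 15:00, 16:00.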